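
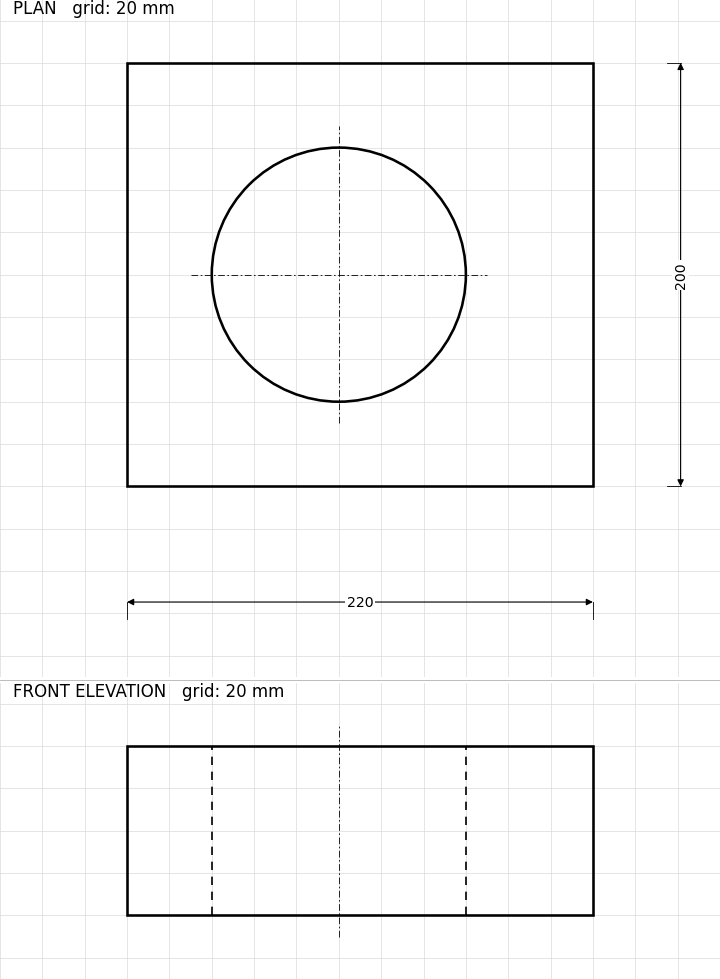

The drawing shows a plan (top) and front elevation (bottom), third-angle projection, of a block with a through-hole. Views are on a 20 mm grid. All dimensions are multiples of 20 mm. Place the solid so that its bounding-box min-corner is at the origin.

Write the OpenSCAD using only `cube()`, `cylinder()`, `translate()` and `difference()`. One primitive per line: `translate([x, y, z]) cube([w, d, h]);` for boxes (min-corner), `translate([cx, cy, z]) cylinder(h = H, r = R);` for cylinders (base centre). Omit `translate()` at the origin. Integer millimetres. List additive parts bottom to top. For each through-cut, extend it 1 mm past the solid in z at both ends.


difference() {
  cube([220, 200, 80]);
  translate([100, 100, -1]) cylinder(h = 82, r = 60);
}


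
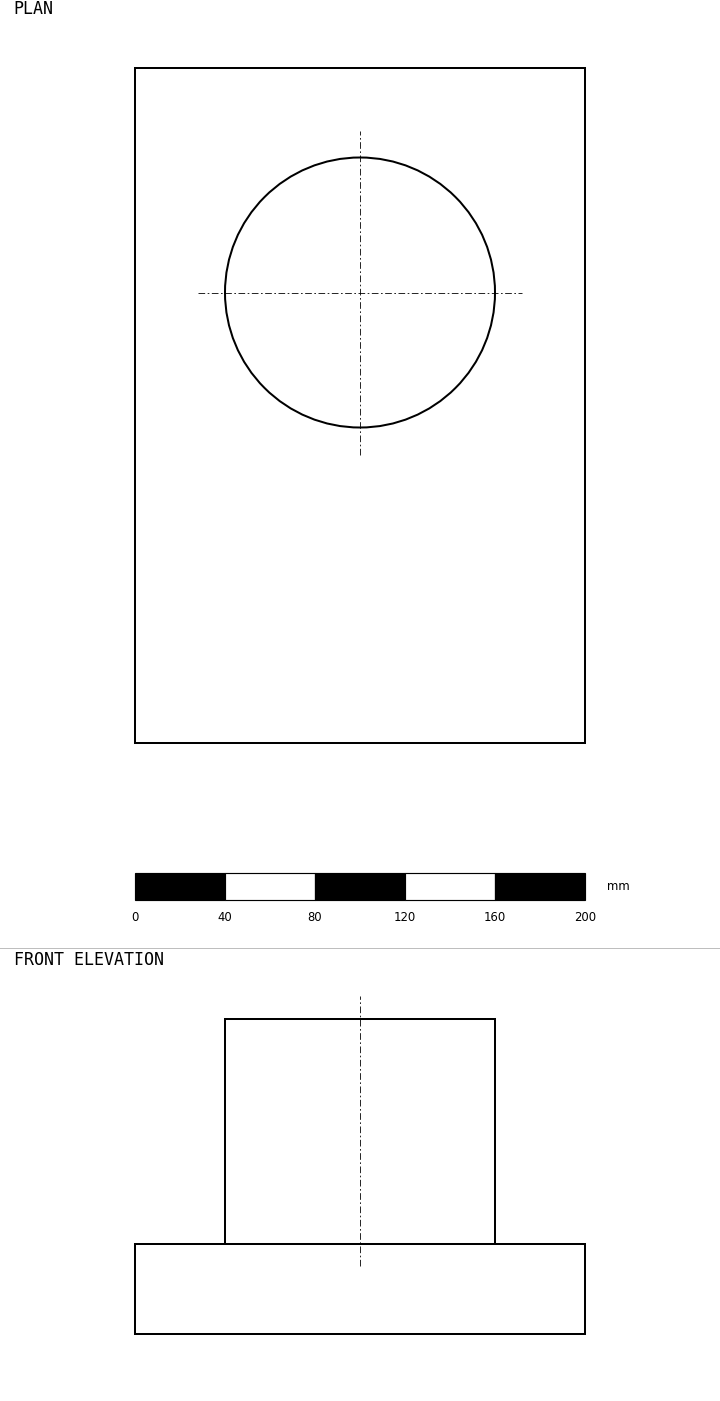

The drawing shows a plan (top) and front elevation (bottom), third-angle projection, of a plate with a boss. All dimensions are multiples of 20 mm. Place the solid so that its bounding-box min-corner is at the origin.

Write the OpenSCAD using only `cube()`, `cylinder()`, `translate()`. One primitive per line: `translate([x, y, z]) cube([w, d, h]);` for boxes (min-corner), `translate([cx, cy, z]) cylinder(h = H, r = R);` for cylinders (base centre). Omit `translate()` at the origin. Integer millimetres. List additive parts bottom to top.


cube([200, 300, 40]);
translate([100, 200, 40]) cylinder(h = 100, r = 60);


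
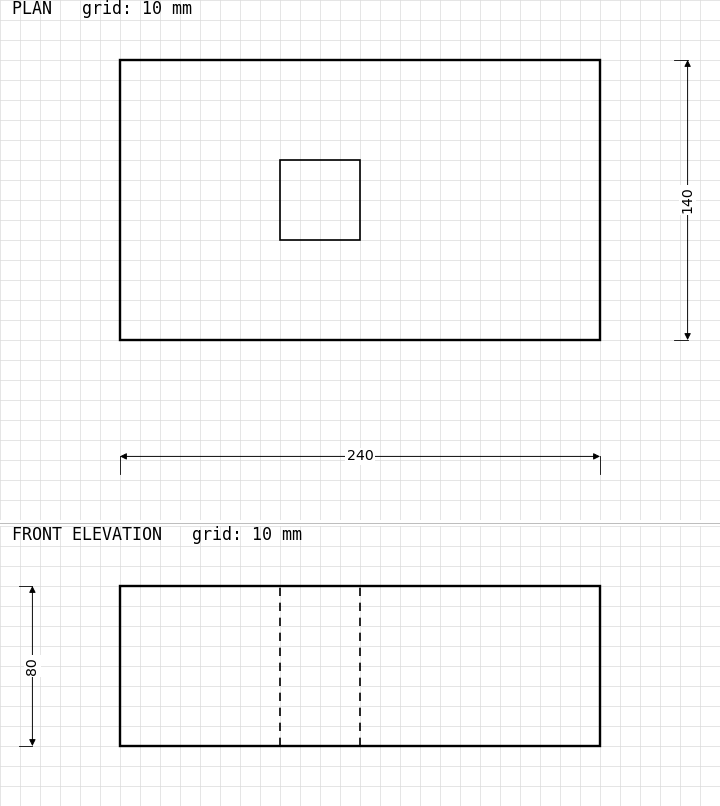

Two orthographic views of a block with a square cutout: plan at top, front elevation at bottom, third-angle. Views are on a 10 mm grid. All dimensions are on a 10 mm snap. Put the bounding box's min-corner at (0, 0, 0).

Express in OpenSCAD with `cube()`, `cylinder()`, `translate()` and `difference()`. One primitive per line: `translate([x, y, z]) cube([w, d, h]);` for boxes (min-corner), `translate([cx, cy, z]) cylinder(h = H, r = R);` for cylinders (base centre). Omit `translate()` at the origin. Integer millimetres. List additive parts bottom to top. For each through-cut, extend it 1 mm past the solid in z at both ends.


difference() {
  cube([240, 140, 80]);
  translate([80, 50, -1]) cube([40, 40, 82]);
}


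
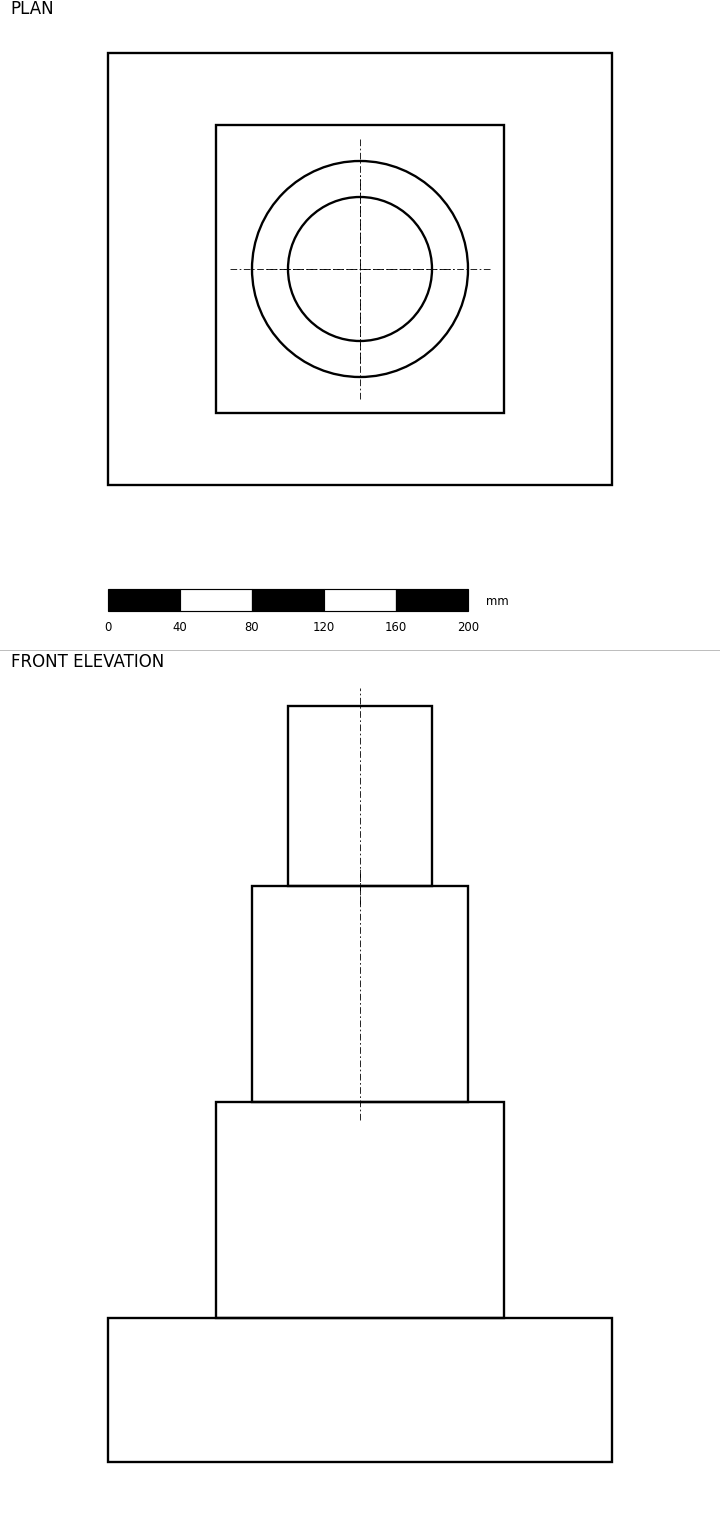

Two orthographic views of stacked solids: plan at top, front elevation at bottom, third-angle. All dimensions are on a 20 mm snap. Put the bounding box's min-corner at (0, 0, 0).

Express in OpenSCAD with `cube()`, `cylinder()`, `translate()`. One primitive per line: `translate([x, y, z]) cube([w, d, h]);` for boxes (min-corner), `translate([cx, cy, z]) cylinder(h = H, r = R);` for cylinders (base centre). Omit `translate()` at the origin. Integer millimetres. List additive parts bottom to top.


cube([280, 240, 80]);
translate([60, 40, 80]) cube([160, 160, 120]);
translate([140, 120, 200]) cylinder(h = 120, r = 60);
translate([140, 120, 320]) cylinder(h = 100, r = 40);


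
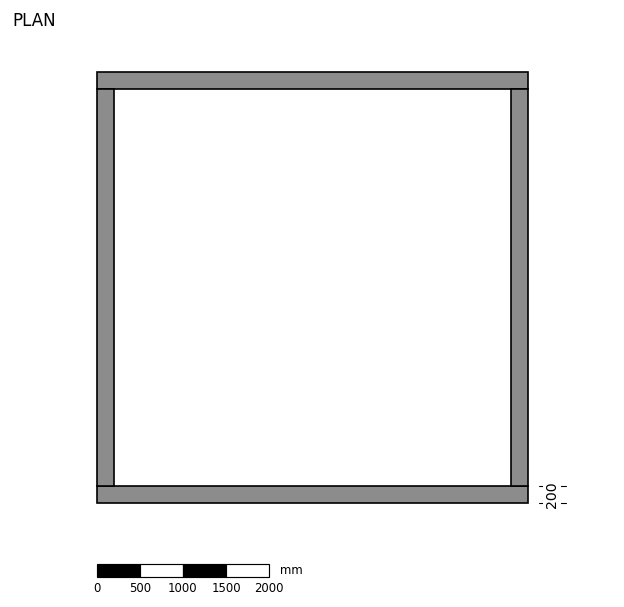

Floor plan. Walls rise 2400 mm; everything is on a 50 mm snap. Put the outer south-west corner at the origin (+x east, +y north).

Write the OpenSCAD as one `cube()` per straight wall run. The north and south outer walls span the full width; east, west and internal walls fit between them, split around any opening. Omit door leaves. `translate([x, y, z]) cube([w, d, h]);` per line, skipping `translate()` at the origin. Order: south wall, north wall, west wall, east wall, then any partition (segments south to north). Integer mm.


cube([5000, 200, 2400]);
translate([0, 4800, 0]) cube([5000, 200, 2400]);
translate([0, 200, 0]) cube([200, 4600, 2400]);
translate([4800, 200, 0]) cube([200, 4600, 2400]);


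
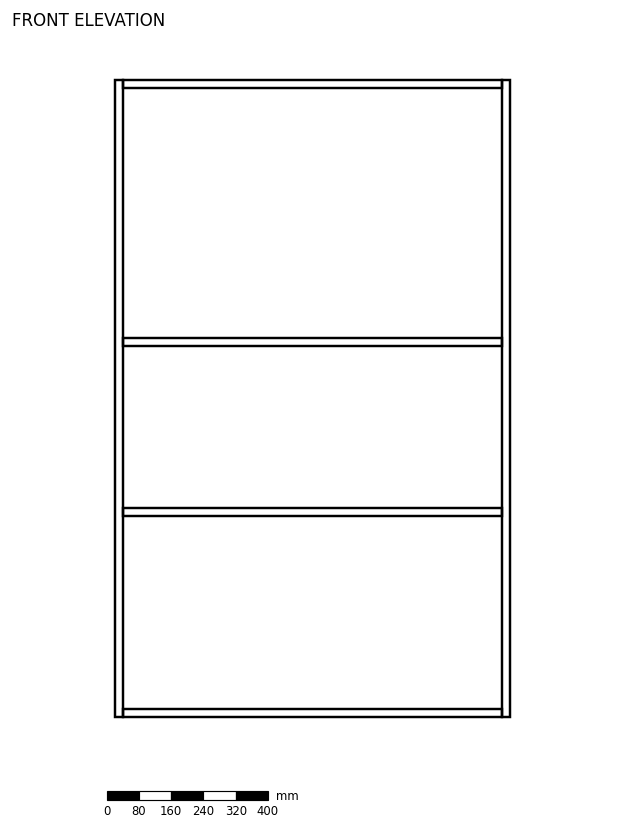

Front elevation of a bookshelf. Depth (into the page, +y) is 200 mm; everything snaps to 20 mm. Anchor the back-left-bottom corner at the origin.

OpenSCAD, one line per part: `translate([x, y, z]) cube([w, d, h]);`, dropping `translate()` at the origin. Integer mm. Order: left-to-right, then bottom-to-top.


cube([20, 200, 1580]);
translate([20, 0, 0]) cube([940, 200, 20]);
translate([20, 0, 500]) cube([940, 200, 20]);
translate([20, 0, 920]) cube([940, 200, 20]);
translate([20, 0, 1560]) cube([940, 200, 20]);
translate([960, 0, 0]) cube([20, 200, 1580]);


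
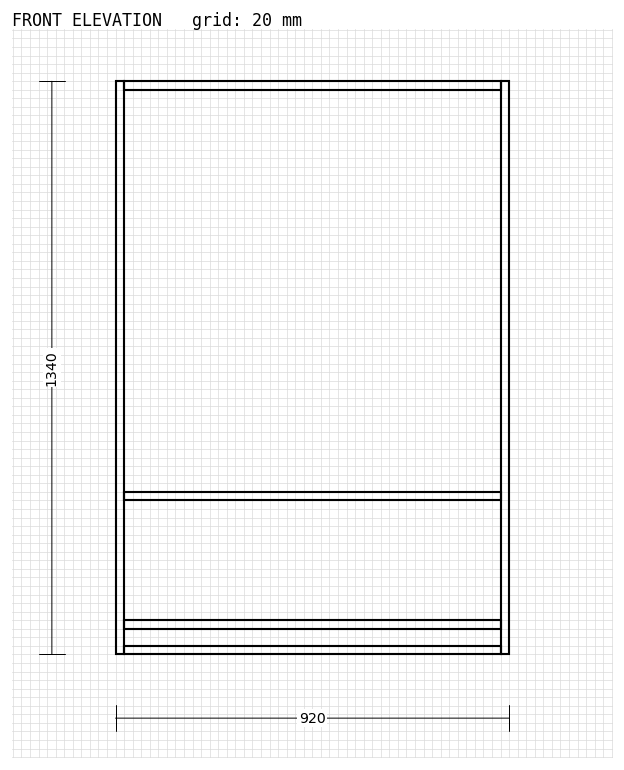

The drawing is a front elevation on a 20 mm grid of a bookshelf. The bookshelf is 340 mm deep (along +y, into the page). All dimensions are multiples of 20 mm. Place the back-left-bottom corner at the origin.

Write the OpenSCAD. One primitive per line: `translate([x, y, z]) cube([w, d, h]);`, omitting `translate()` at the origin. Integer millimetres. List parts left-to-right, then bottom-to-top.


cube([20, 340, 1340]);
translate([20, 0, 0]) cube([880, 340, 20]);
translate([20, 0, 60]) cube([880, 340, 20]);
translate([20, 0, 360]) cube([880, 340, 20]);
translate([20, 0, 1320]) cube([880, 340, 20]);
translate([900, 0, 0]) cube([20, 340, 1340]);


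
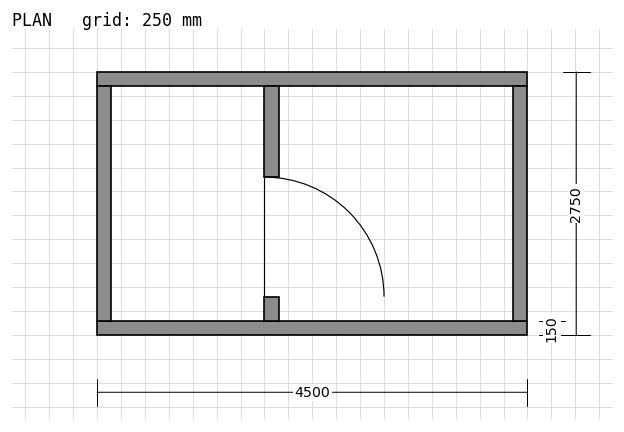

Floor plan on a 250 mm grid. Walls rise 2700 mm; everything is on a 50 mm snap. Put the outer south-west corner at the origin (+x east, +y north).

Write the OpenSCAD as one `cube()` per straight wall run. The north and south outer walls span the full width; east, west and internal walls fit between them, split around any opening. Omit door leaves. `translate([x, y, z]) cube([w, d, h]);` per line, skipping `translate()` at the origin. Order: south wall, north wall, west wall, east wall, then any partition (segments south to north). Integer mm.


cube([4500, 150, 2700]);
translate([0, 2600, 0]) cube([4500, 150, 2700]);
translate([0, 150, 0]) cube([150, 2450, 2700]);
translate([4350, 150, 0]) cube([150, 2450, 2700]);
translate([1750, 150, 0]) cube([150, 250, 2700]);
translate([1750, 1650, 0]) cube([150, 950, 2700]);


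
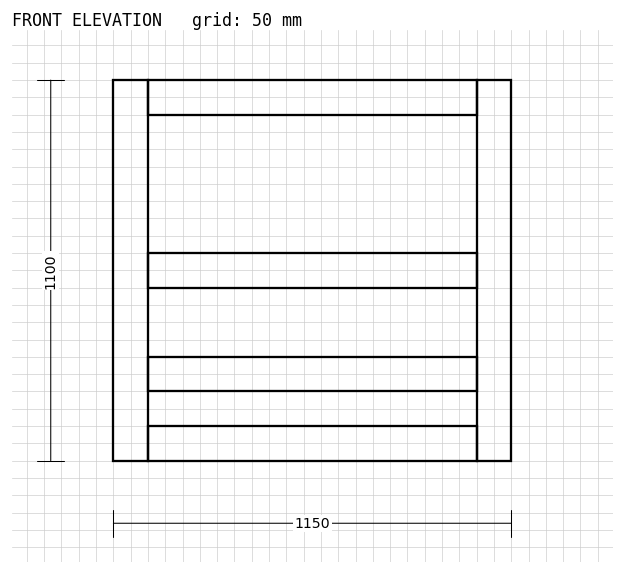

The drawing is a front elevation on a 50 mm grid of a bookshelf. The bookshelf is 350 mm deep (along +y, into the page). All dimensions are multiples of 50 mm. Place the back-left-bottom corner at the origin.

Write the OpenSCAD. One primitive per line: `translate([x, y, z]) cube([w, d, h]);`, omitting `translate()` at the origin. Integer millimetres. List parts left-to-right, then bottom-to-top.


cube([100, 350, 1100]);
translate([100, 0, 0]) cube([950, 350, 100]);
translate([100, 0, 200]) cube([950, 350, 100]);
translate([100, 0, 500]) cube([950, 350, 100]);
translate([100, 0, 1000]) cube([950, 350, 100]);
translate([1050, 0, 0]) cube([100, 350, 1100]);


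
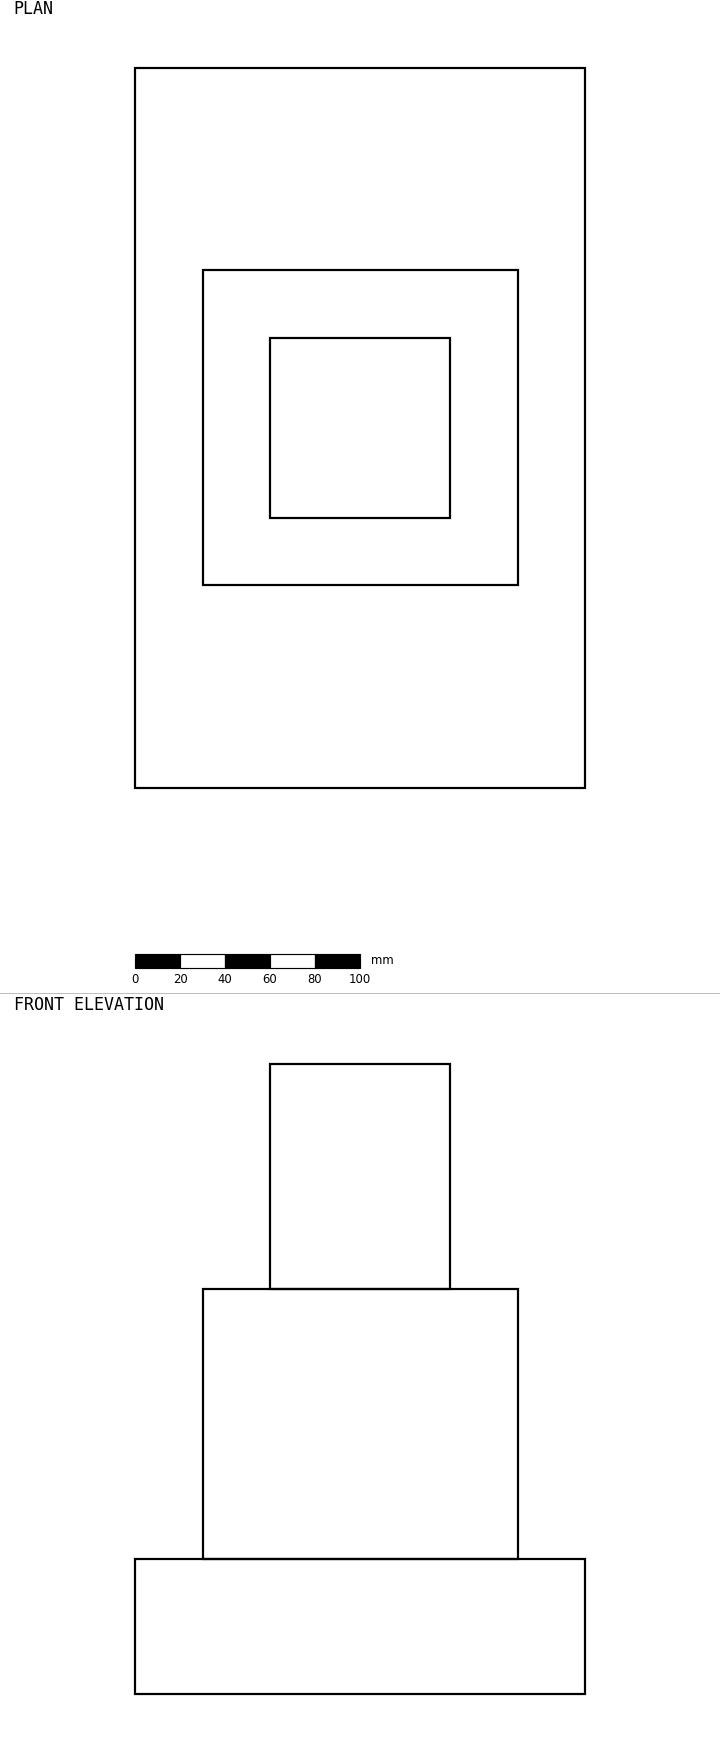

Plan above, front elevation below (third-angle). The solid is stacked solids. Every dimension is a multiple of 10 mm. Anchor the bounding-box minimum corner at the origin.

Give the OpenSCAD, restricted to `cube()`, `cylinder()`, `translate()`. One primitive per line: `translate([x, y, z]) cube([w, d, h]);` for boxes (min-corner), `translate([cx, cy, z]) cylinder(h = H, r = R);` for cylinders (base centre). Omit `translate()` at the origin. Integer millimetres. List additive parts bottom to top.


cube([200, 320, 60]);
translate([30, 90, 60]) cube([140, 140, 120]);
translate([60, 120, 180]) cube([80, 80, 100]);


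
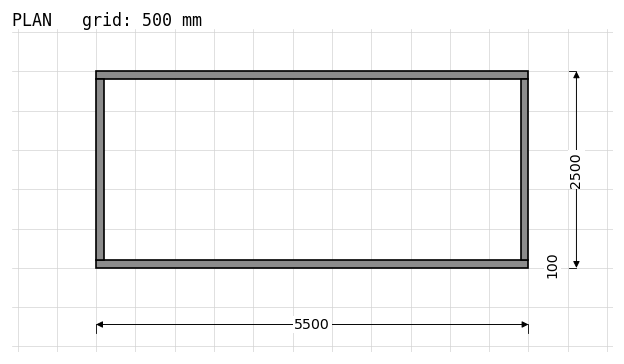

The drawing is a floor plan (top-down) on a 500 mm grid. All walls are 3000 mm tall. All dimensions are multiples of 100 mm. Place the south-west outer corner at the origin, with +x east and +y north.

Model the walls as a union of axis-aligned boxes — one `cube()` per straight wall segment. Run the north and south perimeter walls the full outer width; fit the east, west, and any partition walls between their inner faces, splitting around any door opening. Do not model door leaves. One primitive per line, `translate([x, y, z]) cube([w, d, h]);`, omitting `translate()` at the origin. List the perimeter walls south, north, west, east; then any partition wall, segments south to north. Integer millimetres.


cube([5500, 100, 3000]);
translate([0, 2400, 0]) cube([5500, 100, 3000]);
translate([0, 100, 0]) cube([100, 2300, 3000]);
translate([5400, 100, 0]) cube([100, 2300, 3000]);


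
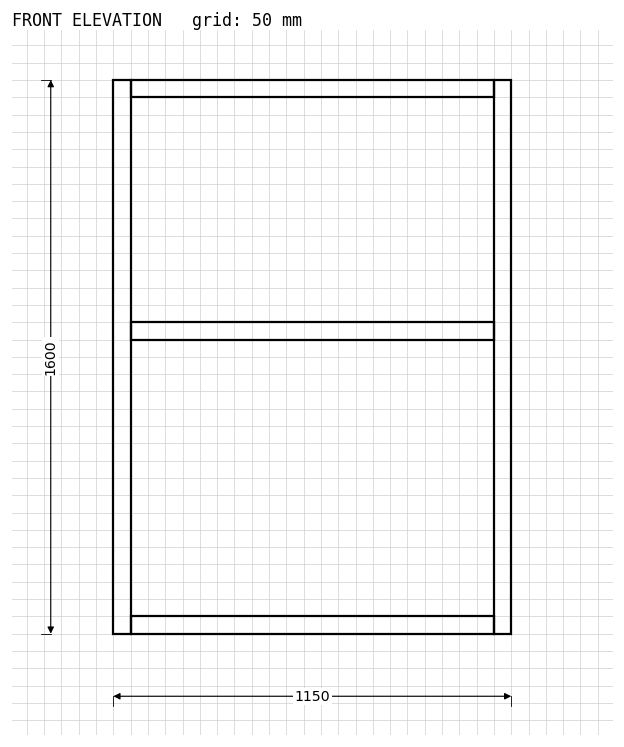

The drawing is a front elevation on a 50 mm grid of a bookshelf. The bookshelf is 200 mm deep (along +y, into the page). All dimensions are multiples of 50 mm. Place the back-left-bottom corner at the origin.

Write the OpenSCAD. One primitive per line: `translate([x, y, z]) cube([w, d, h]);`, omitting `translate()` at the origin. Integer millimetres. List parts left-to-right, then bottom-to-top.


cube([50, 200, 1600]);
translate([50, 0, 0]) cube([1050, 200, 50]);
translate([50, 0, 850]) cube([1050, 200, 50]);
translate([50, 0, 1550]) cube([1050, 200, 50]);
translate([1100, 0, 0]) cube([50, 200, 1600]);


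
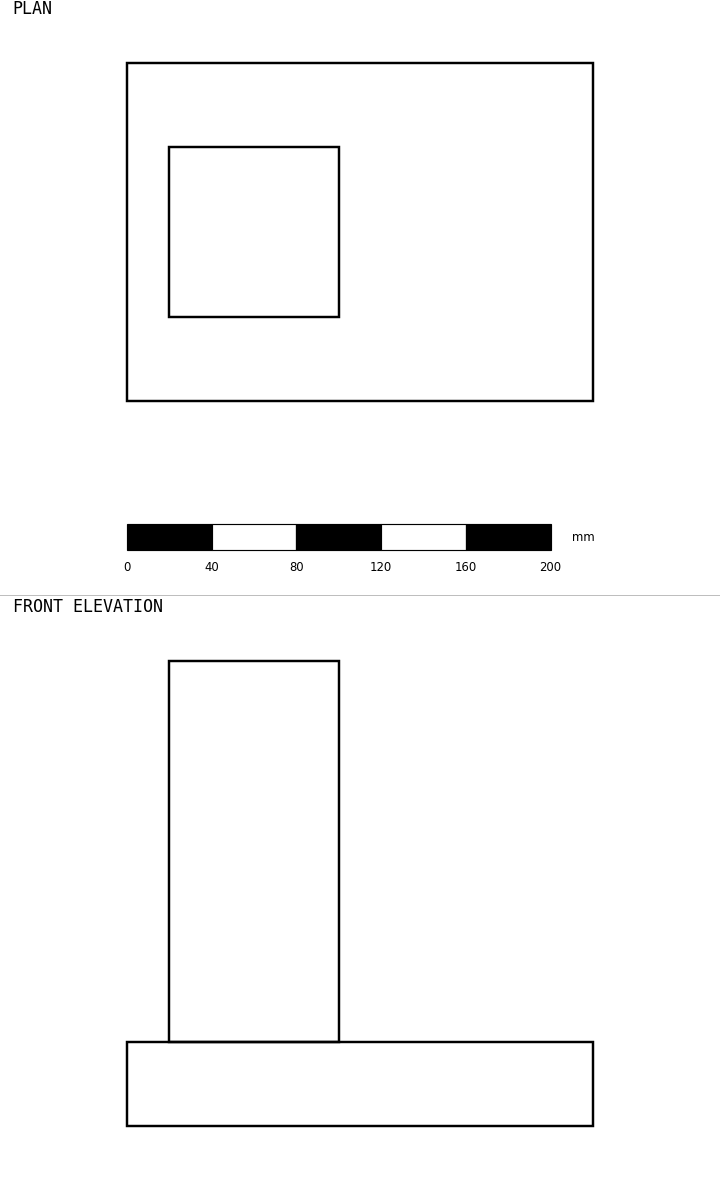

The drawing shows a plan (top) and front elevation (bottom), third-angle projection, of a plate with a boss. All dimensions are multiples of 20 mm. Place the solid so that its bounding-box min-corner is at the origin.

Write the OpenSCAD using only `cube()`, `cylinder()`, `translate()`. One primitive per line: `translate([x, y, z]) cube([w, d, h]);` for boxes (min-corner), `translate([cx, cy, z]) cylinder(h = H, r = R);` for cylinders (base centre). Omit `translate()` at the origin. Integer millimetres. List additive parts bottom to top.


cube([220, 160, 40]);
translate([20, 40, 40]) cube([80, 80, 180]);


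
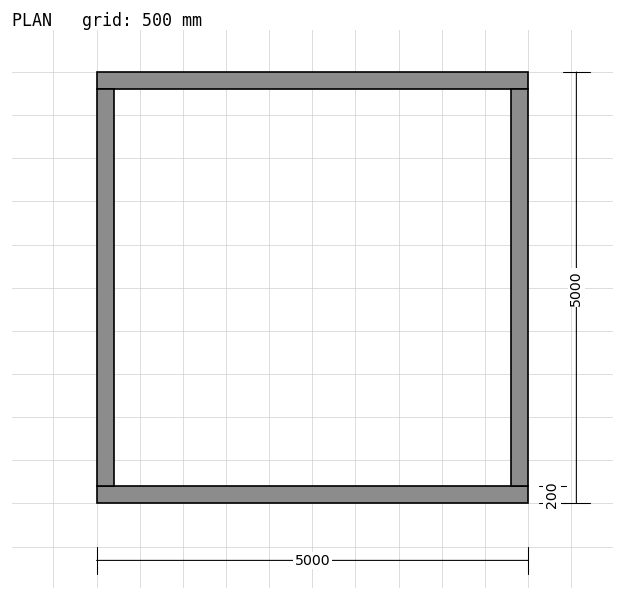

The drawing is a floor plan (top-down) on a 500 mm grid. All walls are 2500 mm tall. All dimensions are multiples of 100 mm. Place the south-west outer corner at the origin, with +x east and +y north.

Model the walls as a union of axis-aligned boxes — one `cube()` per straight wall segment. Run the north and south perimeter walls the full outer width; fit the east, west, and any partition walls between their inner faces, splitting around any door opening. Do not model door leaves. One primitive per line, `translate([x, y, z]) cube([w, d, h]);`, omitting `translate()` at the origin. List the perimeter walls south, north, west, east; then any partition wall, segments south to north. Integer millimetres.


cube([5000, 200, 2500]);
translate([0, 4800, 0]) cube([5000, 200, 2500]);
translate([0, 200, 0]) cube([200, 4600, 2500]);
translate([4800, 200, 0]) cube([200, 4600, 2500]);


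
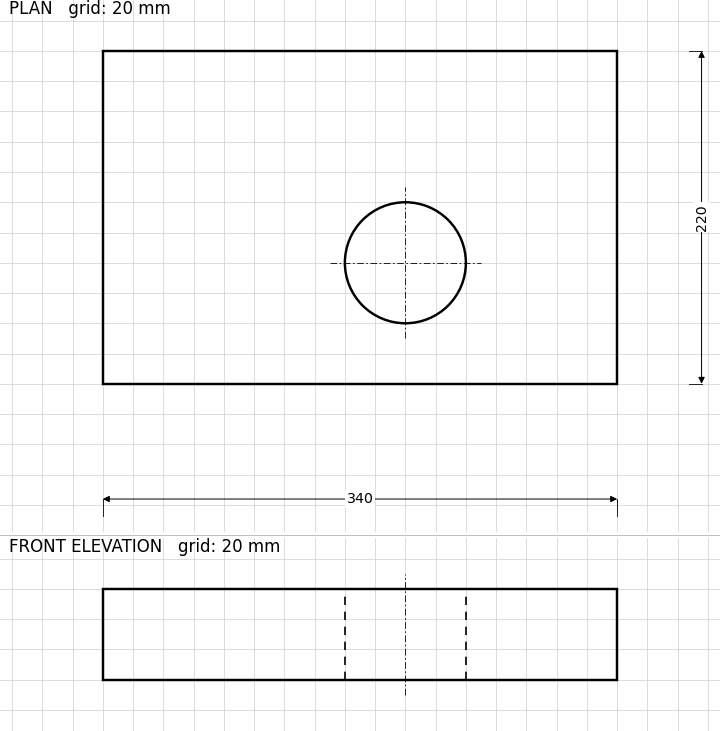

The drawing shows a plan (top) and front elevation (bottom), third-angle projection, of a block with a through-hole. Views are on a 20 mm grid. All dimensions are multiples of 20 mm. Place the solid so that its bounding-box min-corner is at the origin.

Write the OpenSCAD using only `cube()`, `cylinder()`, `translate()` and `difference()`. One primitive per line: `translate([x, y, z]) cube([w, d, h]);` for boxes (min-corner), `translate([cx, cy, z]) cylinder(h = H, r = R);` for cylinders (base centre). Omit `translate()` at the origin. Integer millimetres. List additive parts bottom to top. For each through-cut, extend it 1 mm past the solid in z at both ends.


difference() {
  cube([340, 220, 60]);
  translate([200, 80, -1]) cylinder(h = 62, r = 40);
}


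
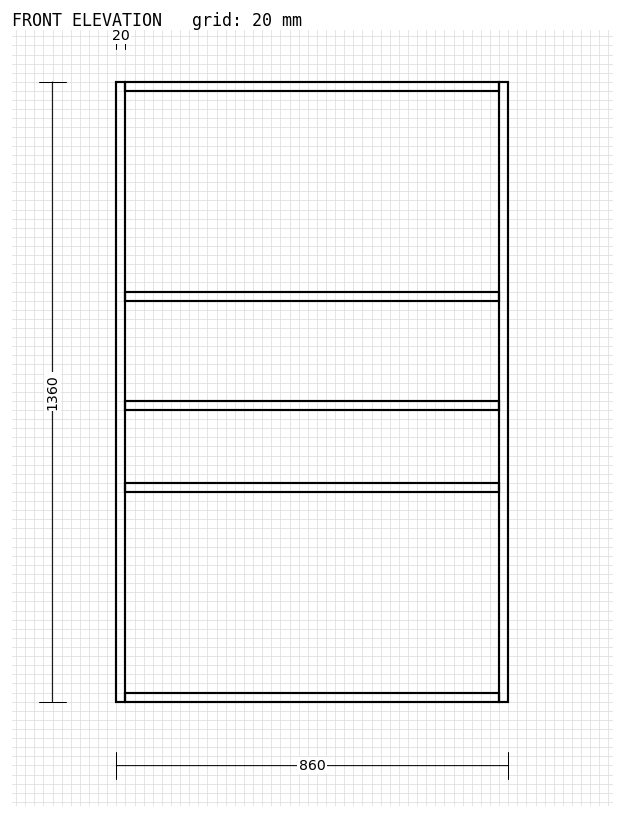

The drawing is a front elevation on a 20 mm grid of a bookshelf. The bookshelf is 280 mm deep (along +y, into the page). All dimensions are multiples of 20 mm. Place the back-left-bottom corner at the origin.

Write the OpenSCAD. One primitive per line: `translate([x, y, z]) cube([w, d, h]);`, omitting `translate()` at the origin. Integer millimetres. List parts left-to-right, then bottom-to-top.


cube([20, 280, 1360]);
translate([20, 0, 0]) cube([820, 280, 20]);
translate([20, 0, 460]) cube([820, 280, 20]);
translate([20, 0, 640]) cube([820, 280, 20]);
translate([20, 0, 880]) cube([820, 280, 20]);
translate([20, 0, 1340]) cube([820, 280, 20]);
translate([840, 0, 0]) cube([20, 280, 1360]);


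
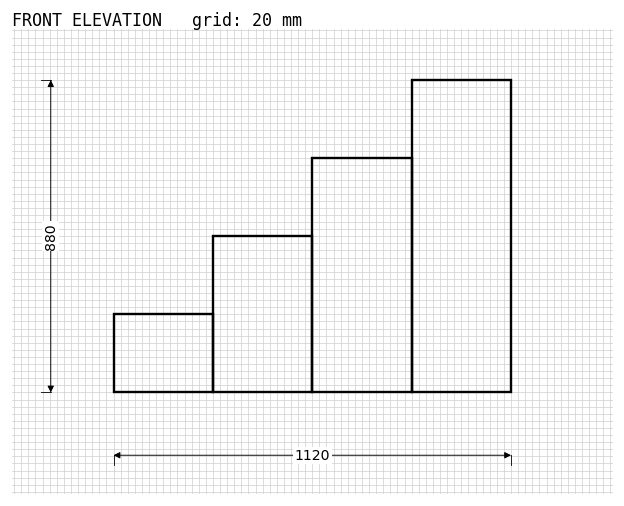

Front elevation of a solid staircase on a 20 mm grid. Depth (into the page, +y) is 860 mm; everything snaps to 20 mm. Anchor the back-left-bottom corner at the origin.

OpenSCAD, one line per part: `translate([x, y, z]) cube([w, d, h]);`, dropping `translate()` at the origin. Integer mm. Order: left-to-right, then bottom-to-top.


cube([280, 860, 220]);
translate([280, 0, 0]) cube([280, 860, 440]);
translate([560, 0, 0]) cube([280, 860, 660]);
translate([840, 0, 0]) cube([280, 860, 880]);


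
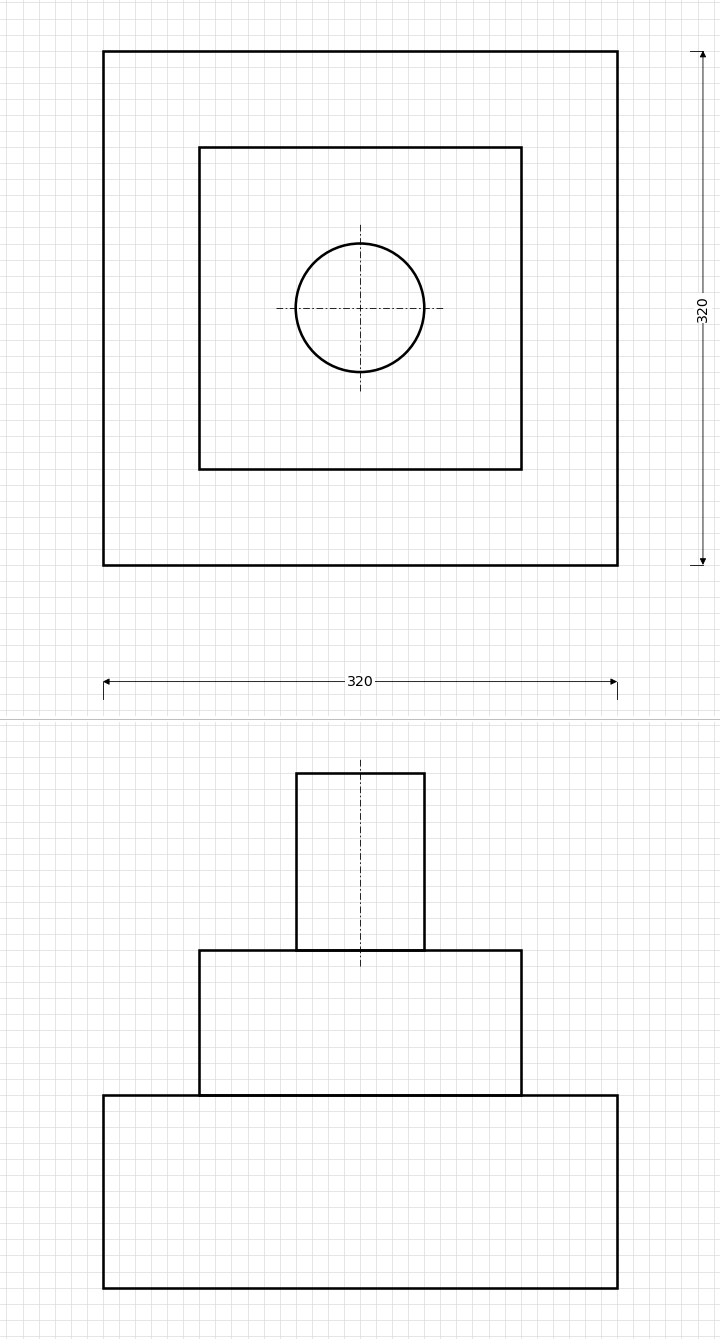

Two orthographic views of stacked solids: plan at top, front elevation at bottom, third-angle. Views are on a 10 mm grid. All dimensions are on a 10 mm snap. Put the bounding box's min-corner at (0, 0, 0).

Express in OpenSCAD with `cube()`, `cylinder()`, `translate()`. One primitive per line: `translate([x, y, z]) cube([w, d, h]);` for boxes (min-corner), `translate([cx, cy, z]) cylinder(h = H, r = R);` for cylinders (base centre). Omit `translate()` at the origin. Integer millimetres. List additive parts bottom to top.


cube([320, 320, 120]);
translate([60, 60, 120]) cube([200, 200, 90]);
translate([160, 160, 210]) cylinder(h = 110, r = 40);


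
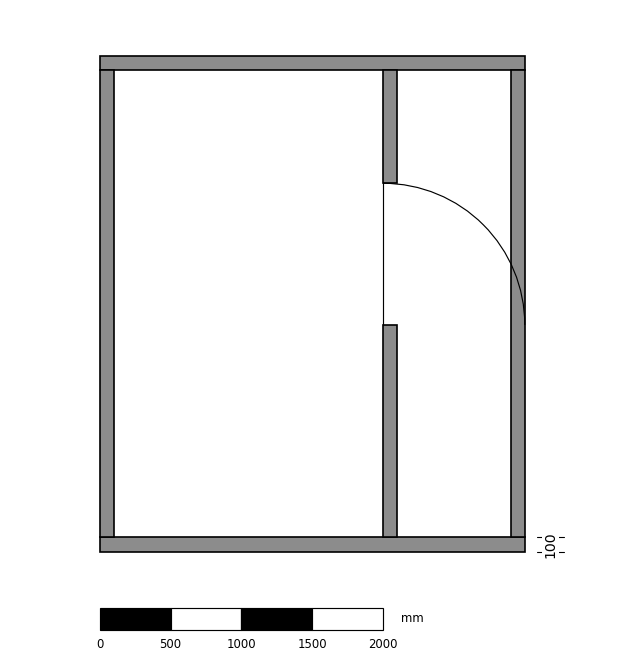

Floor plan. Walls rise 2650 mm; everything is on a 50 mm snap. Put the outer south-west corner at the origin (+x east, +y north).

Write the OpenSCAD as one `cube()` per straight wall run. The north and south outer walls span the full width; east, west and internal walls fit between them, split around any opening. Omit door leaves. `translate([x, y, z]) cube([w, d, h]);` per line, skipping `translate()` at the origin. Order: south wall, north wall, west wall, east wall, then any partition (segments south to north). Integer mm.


cube([3000, 100, 2650]);
translate([0, 3400, 0]) cube([3000, 100, 2650]);
translate([0, 100, 0]) cube([100, 3300, 2650]);
translate([2900, 100, 0]) cube([100, 3300, 2650]);
translate([2000, 100, 0]) cube([100, 1500, 2650]);
translate([2000, 2600, 0]) cube([100, 800, 2650]);


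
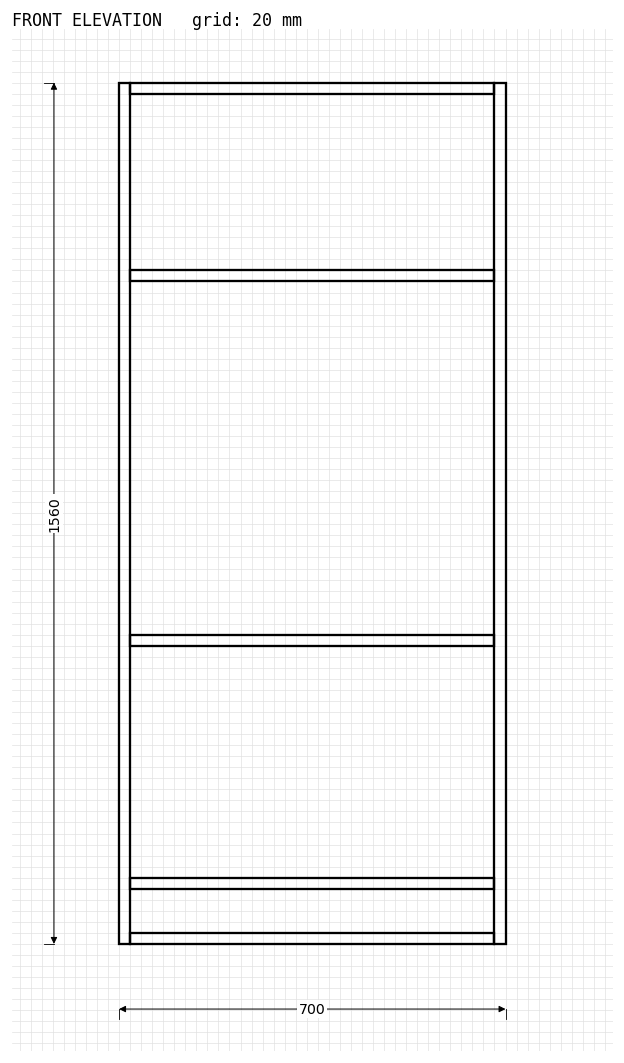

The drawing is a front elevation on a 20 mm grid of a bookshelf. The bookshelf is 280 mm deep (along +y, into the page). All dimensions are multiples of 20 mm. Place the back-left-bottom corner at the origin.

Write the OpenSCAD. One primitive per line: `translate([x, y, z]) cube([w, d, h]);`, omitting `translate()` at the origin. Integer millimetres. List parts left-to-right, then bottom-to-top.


cube([20, 280, 1560]);
translate([20, 0, 0]) cube([660, 280, 20]);
translate([20, 0, 100]) cube([660, 280, 20]);
translate([20, 0, 540]) cube([660, 280, 20]);
translate([20, 0, 1200]) cube([660, 280, 20]);
translate([20, 0, 1540]) cube([660, 280, 20]);
translate([680, 0, 0]) cube([20, 280, 1560]);


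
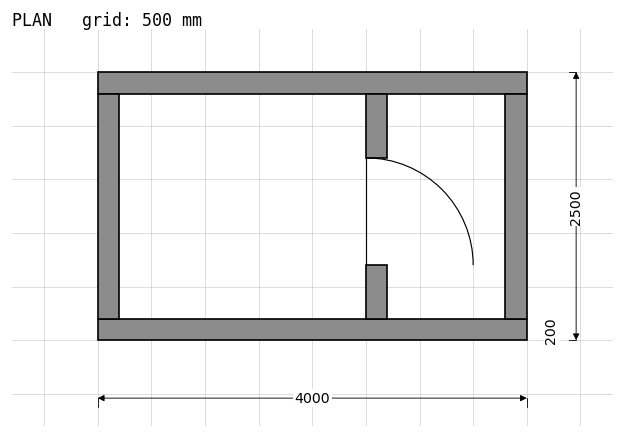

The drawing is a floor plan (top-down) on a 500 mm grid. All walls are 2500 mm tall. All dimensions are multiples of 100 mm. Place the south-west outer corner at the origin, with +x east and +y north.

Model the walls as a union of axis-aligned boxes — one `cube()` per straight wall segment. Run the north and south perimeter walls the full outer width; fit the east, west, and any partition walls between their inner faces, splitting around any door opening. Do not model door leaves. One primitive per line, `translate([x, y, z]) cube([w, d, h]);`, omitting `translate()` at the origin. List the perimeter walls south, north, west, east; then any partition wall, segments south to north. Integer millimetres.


cube([4000, 200, 2500]);
translate([0, 2300, 0]) cube([4000, 200, 2500]);
translate([0, 200, 0]) cube([200, 2100, 2500]);
translate([3800, 200, 0]) cube([200, 2100, 2500]);
translate([2500, 200, 0]) cube([200, 500, 2500]);
translate([2500, 1700, 0]) cube([200, 600, 2500]);


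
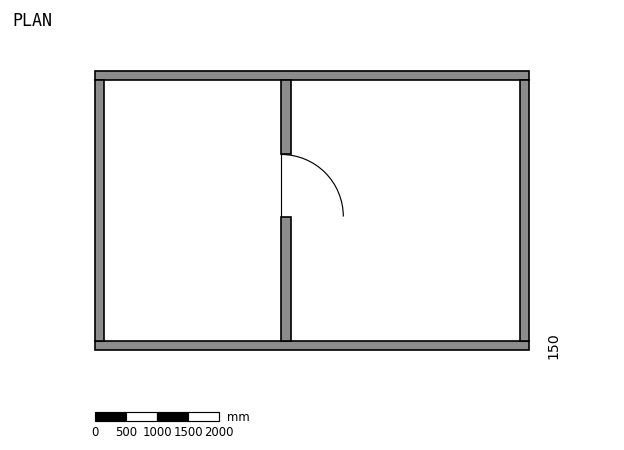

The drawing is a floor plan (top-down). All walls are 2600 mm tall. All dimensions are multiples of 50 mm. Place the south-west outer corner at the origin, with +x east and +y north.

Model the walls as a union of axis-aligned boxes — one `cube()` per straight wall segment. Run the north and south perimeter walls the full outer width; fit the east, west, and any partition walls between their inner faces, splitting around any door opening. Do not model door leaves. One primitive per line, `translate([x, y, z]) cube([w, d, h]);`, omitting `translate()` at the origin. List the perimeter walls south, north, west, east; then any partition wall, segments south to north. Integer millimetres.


cube([7000, 150, 2600]);
translate([0, 4350, 0]) cube([7000, 150, 2600]);
translate([0, 150, 0]) cube([150, 4200, 2600]);
translate([6850, 150, 0]) cube([150, 4200, 2600]);
translate([3000, 150, 0]) cube([150, 2000, 2600]);
translate([3000, 3150, 0]) cube([150, 1200, 2600]);


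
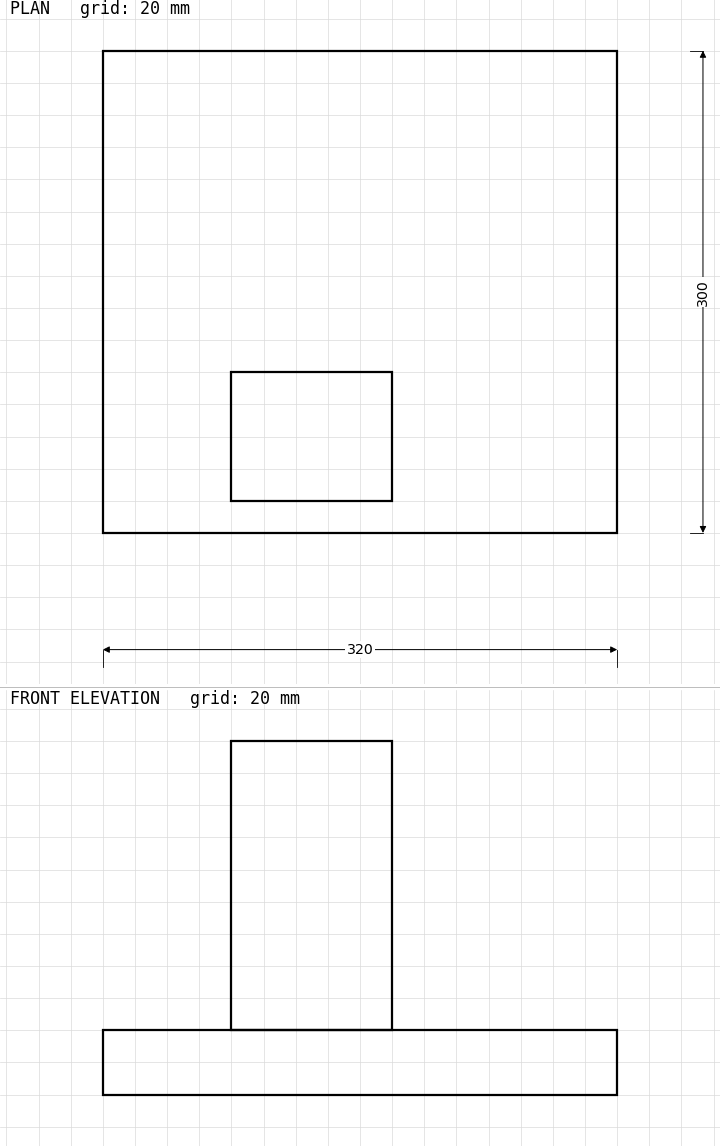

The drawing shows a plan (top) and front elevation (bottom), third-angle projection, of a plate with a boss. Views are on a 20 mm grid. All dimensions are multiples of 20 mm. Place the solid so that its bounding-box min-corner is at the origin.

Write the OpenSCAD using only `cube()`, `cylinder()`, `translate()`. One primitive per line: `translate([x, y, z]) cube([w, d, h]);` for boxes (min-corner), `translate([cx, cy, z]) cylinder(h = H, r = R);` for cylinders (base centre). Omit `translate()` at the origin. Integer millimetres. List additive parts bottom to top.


cube([320, 300, 40]);
translate([80, 20, 40]) cube([100, 80, 180]);


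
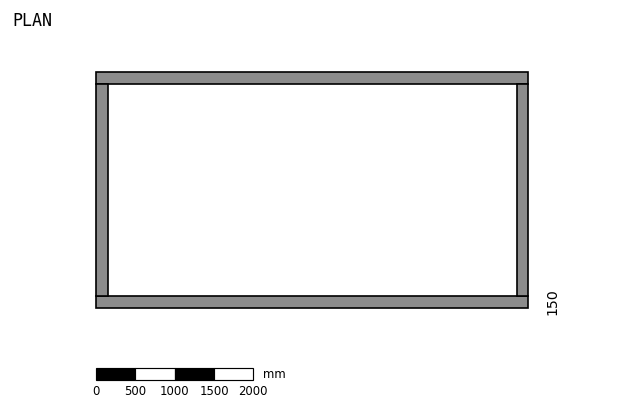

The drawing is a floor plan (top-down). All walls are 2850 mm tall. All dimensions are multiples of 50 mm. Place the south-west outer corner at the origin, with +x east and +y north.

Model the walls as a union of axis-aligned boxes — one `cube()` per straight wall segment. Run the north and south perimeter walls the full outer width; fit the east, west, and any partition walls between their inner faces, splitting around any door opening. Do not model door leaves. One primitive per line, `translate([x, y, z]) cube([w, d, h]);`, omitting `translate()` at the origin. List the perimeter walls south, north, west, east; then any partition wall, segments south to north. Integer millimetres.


cube([5500, 150, 2850]);
translate([0, 2850, 0]) cube([5500, 150, 2850]);
translate([0, 150, 0]) cube([150, 2700, 2850]);
translate([5350, 150, 0]) cube([150, 2700, 2850]);


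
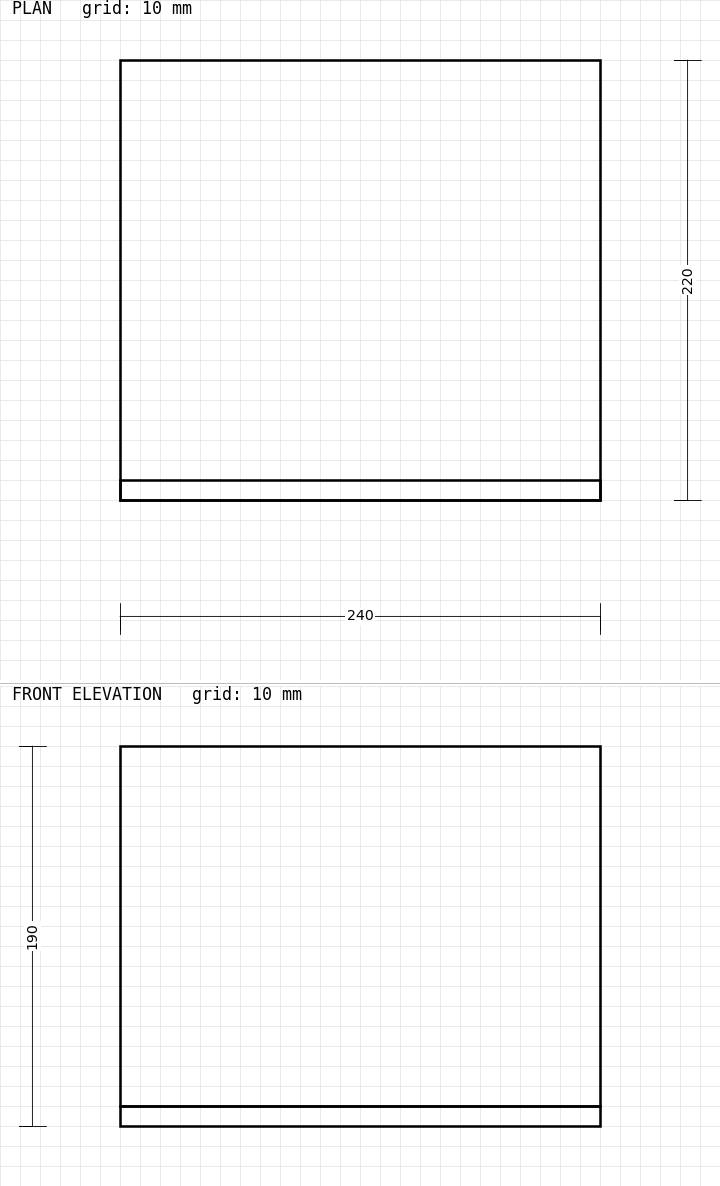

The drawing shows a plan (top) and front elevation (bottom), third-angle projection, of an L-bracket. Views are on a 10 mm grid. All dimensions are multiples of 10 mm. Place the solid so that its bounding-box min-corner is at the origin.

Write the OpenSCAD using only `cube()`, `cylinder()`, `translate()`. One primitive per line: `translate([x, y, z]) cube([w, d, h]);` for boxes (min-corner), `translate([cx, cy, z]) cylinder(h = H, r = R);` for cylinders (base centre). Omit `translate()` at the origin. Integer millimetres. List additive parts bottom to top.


cube([240, 220, 10]);
translate([0, 0, 10]) cube([240, 10, 180]);


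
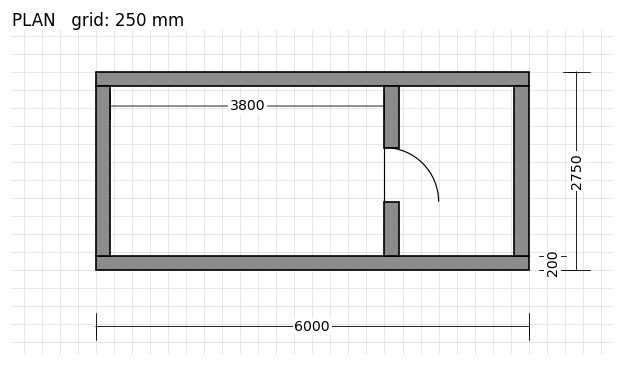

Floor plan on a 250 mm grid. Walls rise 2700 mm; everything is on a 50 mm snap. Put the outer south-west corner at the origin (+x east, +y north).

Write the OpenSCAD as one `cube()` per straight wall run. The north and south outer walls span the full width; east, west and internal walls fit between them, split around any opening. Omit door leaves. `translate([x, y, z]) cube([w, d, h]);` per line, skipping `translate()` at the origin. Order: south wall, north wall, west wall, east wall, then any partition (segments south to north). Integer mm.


cube([6000, 200, 2700]);
translate([0, 2550, 0]) cube([6000, 200, 2700]);
translate([0, 200, 0]) cube([200, 2350, 2700]);
translate([5800, 200, 0]) cube([200, 2350, 2700]);
translate([4000, 200, 0]) cube([200, 750, 2700]);
translate([4000, 1700, 0]) cube([200, 850, 2700]);


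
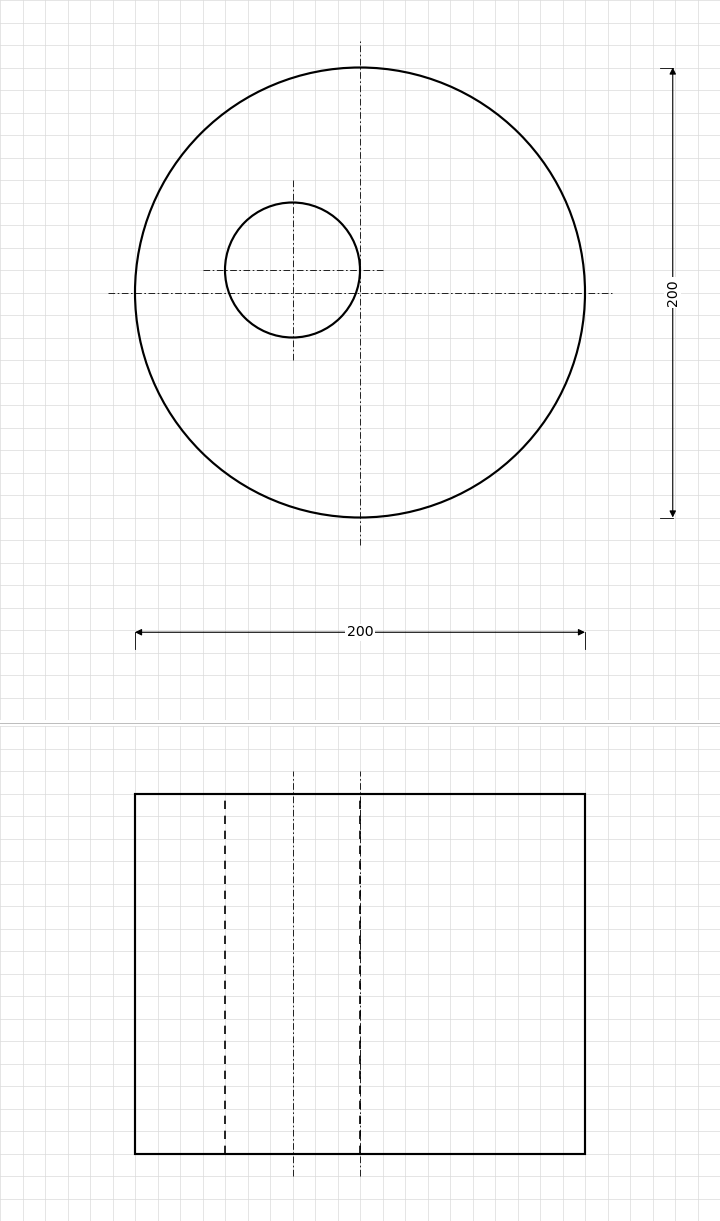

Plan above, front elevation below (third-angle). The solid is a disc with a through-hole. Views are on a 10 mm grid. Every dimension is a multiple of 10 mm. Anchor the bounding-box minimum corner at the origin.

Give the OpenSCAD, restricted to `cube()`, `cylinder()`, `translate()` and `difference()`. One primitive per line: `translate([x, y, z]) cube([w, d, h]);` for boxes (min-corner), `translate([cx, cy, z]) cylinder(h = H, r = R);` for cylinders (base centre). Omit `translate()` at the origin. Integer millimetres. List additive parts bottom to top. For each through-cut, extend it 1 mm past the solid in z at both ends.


difference() {
  translate([100, 100, 0]) cylinder(h = 160, r = 100);
  translate([70, 110, -1]) cylinder(h = 162, r = 30);
}


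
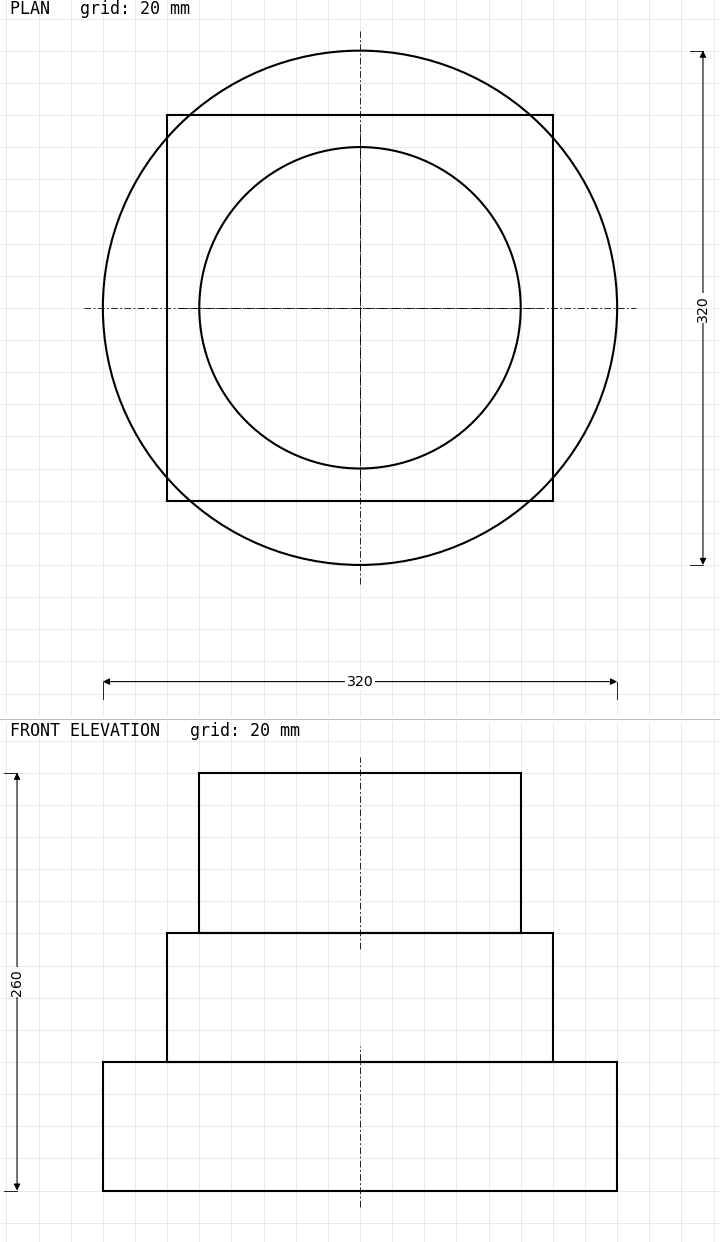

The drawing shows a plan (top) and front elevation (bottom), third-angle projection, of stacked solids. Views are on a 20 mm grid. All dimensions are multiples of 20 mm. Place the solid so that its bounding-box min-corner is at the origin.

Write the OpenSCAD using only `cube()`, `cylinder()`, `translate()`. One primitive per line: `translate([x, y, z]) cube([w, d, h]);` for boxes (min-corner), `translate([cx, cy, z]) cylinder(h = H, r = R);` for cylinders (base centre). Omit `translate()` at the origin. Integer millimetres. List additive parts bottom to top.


translate([160, 160, 0]) cylinder(h = 80, r = 160);
translate([40, 40, 80]) cube([240, 240, 80]);
translate([160, 160, 160]) cylinder(h = 100, r = 100);


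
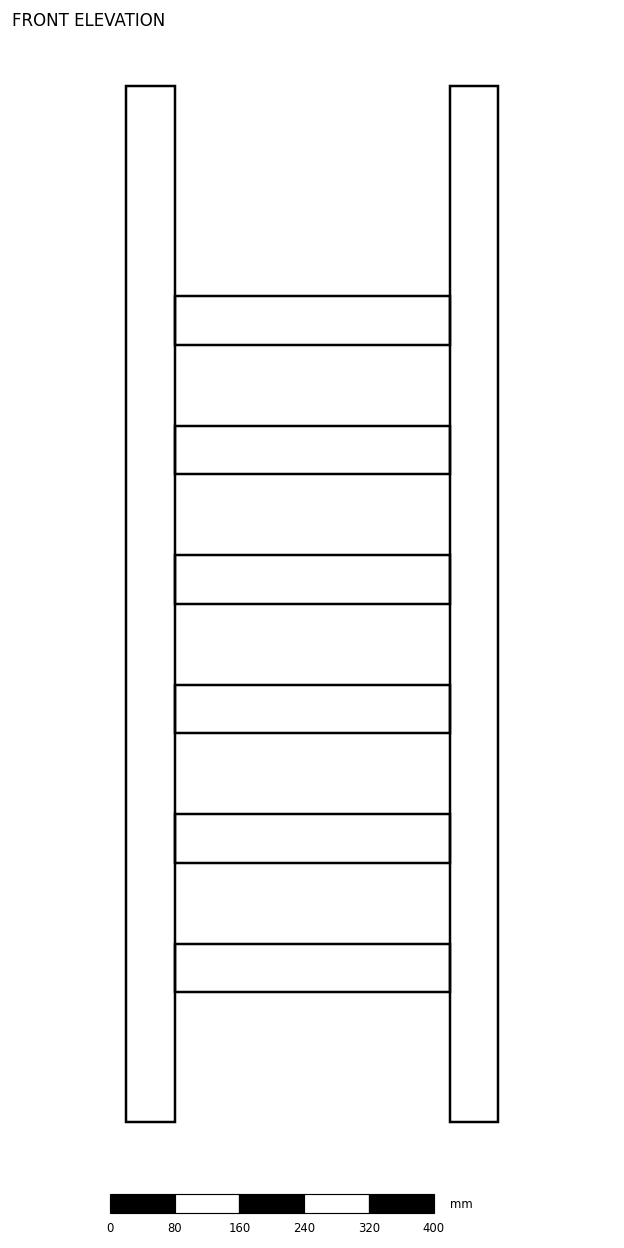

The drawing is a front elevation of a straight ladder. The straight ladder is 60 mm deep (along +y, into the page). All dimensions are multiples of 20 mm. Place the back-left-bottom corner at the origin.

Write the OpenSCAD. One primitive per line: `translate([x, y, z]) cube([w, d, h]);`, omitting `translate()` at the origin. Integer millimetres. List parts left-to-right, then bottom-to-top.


cube([60, 60, 1280]);
translate([60, 0, 160]) cube([340, 60, 60]);
translate([60, 0, 320]) cube([340, 60, 60]);
translate([60, 0, 480]) cube([340, 60, 60]);
translate([60, 0, 640]) cube([340, 60, 60]);
translate([60, 0, 800]) cube([340, 60, 60]);
translate([60, 0, 960]) cube([340, 60, 60]);
translate([400, 0, 0]) cube([60, 60, 1280]);


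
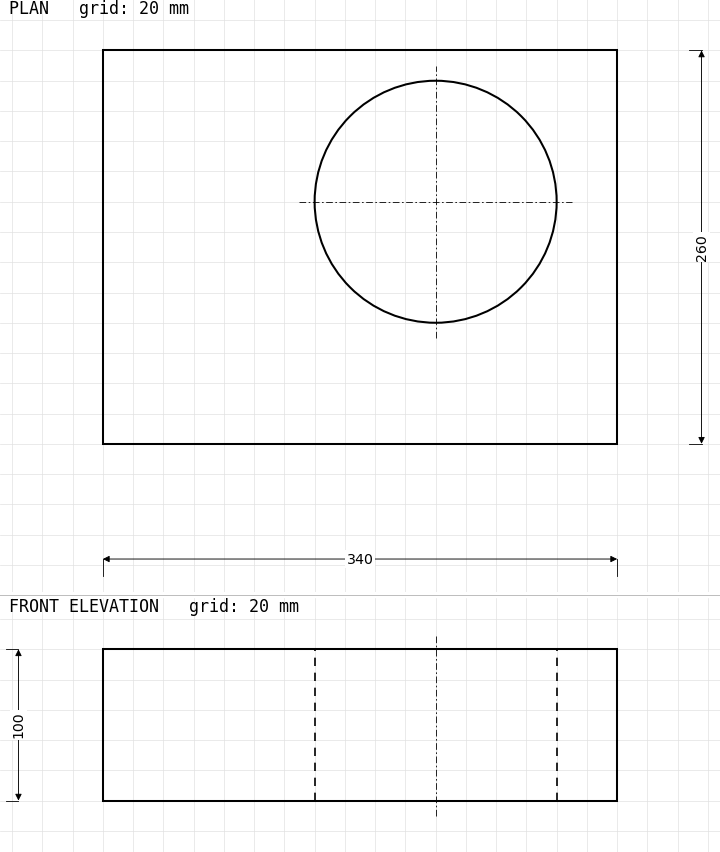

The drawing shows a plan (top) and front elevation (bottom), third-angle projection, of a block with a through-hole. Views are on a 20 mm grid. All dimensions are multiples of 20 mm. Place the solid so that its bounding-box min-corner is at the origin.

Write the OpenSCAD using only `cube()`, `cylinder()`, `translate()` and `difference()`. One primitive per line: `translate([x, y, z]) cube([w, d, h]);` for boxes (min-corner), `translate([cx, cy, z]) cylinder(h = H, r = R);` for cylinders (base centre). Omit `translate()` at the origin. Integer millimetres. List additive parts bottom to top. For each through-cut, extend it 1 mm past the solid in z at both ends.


difference() {
  cube([340, 260, 100]);
  translate([220, 160, -1]) cylinder(h = 102, r = 80);
}


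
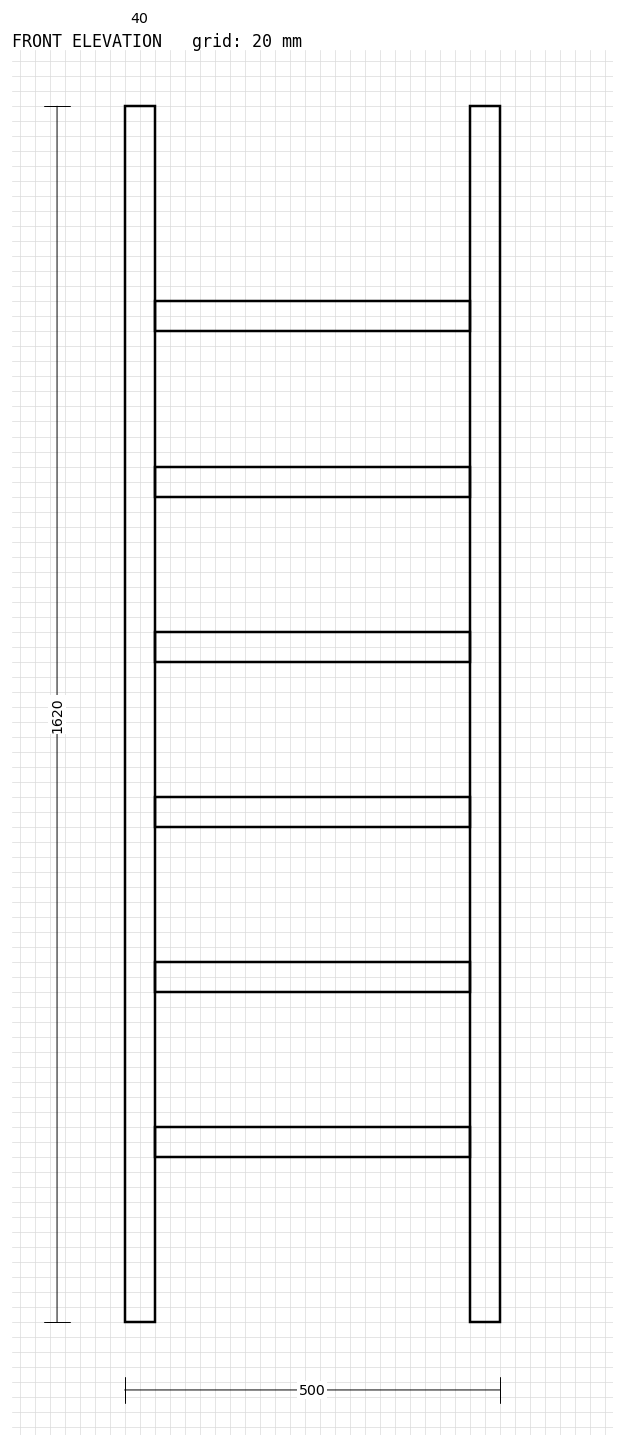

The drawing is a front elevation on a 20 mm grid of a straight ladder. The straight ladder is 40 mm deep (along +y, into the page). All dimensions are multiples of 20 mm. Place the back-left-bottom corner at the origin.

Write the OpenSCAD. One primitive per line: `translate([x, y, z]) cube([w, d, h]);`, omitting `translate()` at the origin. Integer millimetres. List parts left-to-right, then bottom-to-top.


cube([40, 40, 1620]);
translate([40, 0, 220]) cube([420, 40, 40]);
translate([40, 0, 440]) cube([420, 40, 40]);
translate([40, 0, 660]) cube([420, 40, 40]);
translate([40, 0, 880]) cube([420, 40, 40]);
translate([40, 0, 1100]) cube([420, 40, 40]);
translate([40, 0, 1320]) cube([420, 40, 40]);
translate([460, 0, 0]) cube([40, 40, 1620]);


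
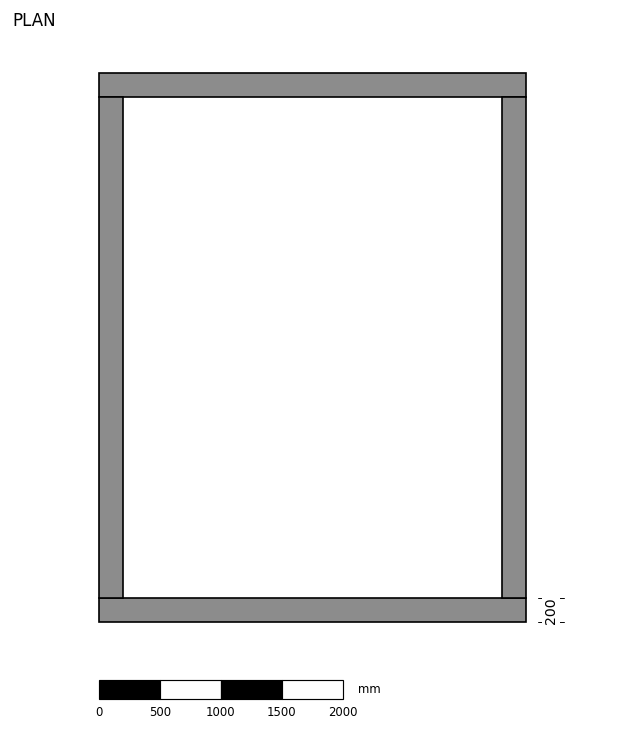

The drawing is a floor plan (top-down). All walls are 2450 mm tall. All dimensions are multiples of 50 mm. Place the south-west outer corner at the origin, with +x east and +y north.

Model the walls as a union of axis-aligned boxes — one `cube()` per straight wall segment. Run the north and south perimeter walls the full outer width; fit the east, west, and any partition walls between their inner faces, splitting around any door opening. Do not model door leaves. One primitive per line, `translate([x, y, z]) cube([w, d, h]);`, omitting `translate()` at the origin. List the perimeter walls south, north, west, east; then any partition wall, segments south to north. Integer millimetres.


cube([3500, 200, 2450]);
translate([0, 4300, 0]) cube([3500, 200, 2450]);
translate([0, 200, 0]) cube([200, 4100, 2450]);
translate([3300, 200, 0]) cube([200, 4100, 2450]);


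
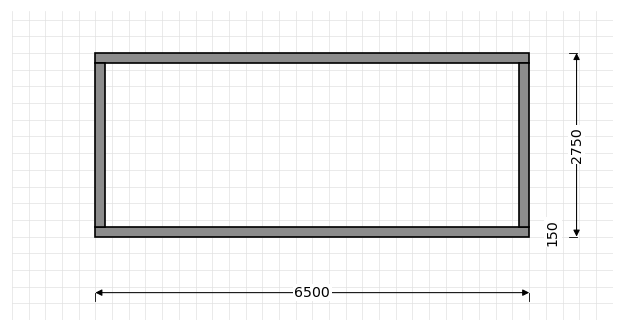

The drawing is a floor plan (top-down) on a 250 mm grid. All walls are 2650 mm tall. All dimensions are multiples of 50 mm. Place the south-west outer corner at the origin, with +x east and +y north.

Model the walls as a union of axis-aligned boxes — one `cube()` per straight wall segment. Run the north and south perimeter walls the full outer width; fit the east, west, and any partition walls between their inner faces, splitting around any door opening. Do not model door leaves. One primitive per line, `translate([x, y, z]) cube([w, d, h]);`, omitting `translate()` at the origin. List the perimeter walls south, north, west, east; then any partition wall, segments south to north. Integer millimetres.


cube([6500, 150, 2650]);
translate([0, 2600, 0]) cube([6500, 150, 2650]);
translate([0, 150, 0]) cube([150, 2450, 2650]);
translate([6350, 150, 0]) cube([150, 2450, 2650]);


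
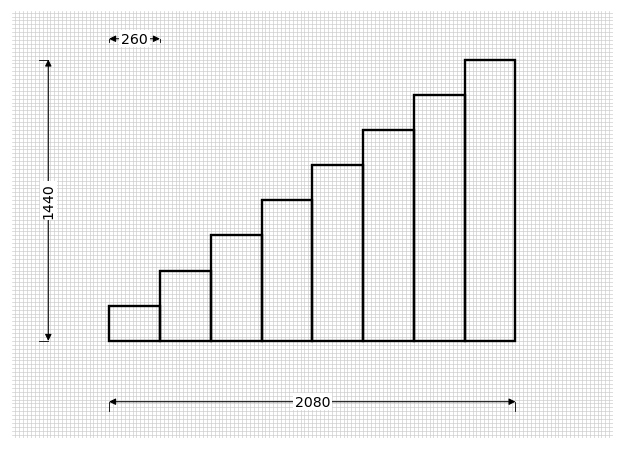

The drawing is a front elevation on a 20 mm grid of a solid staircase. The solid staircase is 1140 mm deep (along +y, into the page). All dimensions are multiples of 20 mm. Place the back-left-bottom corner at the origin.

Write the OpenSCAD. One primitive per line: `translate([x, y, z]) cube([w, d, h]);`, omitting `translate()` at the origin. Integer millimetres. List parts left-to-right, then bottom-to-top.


cube([260, 1140, 180]);
translate([260, 0, 0]) cube([260, 1140, 360]);
translate([520, 0, 0]) cube([260, 1140, 540]);
translate([780, 0, 0]) cube([260, 1140, 720]);
translate([1040, 0, 0]) cube([260, 1140, 900]);
translate([1300, 0, 0]) cube([260, 1140, 1080]);
translate([1560, 0, 0]) cube([260, 1140, 1260]);
translate([1820, 0, 0]) cube([260, 1140, 1440]);


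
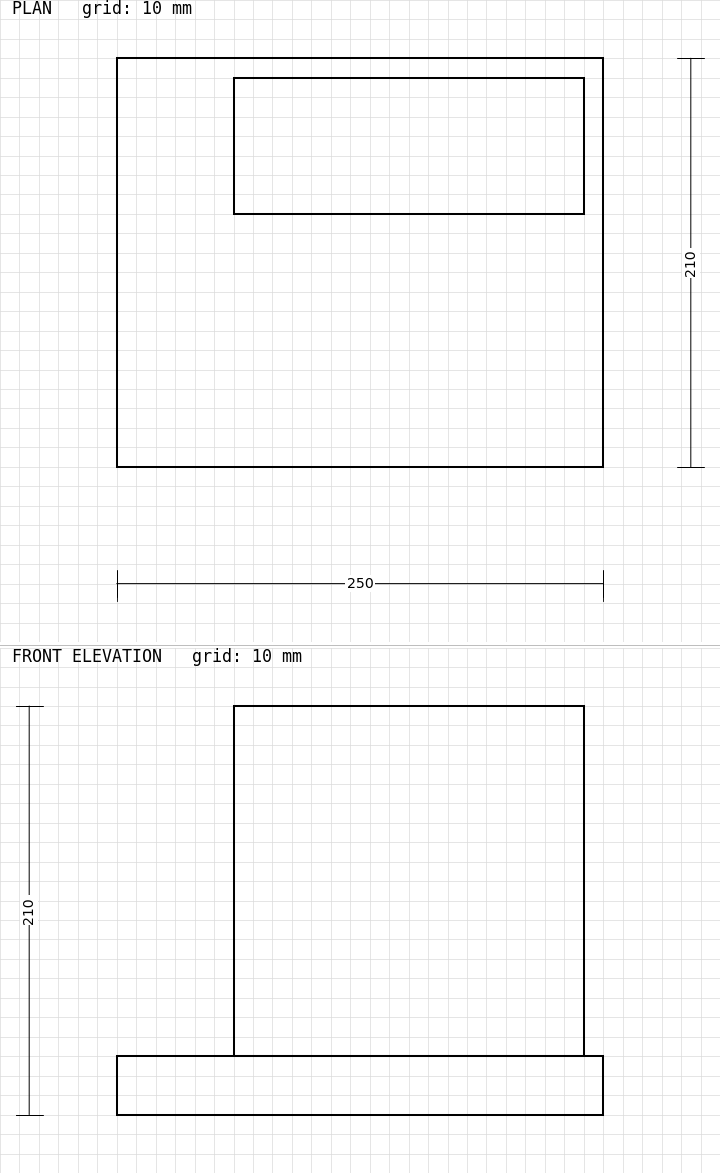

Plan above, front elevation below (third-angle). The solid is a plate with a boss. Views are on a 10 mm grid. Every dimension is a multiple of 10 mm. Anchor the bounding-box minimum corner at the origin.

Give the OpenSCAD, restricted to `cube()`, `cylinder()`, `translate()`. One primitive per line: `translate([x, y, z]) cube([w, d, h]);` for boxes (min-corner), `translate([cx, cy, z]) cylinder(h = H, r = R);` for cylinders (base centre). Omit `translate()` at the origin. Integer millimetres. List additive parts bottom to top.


cube([250, 210, 30]);
translate([60, 130, 30]) cube([180, 70, 180]);


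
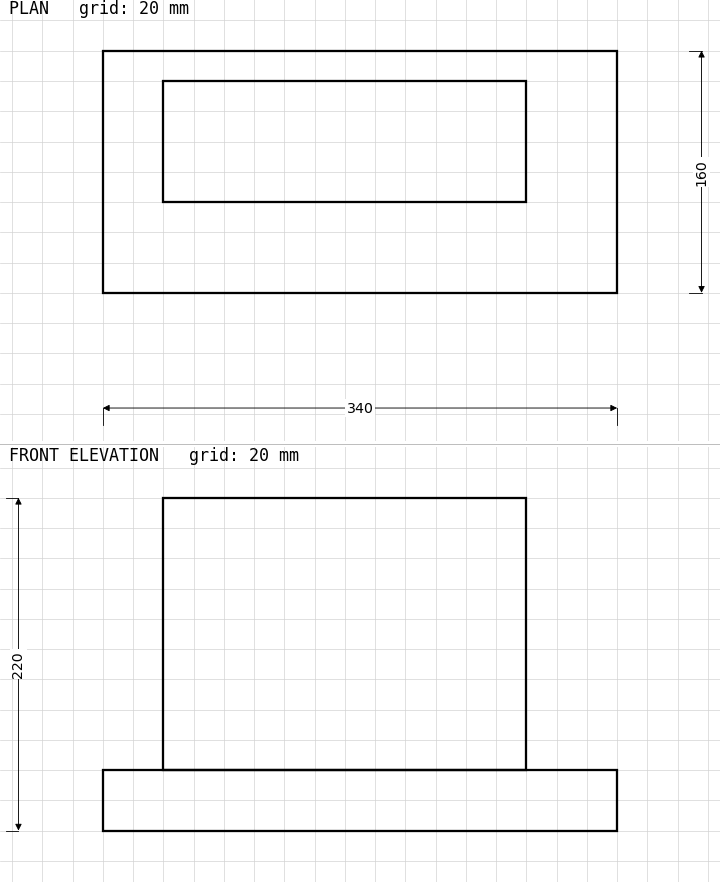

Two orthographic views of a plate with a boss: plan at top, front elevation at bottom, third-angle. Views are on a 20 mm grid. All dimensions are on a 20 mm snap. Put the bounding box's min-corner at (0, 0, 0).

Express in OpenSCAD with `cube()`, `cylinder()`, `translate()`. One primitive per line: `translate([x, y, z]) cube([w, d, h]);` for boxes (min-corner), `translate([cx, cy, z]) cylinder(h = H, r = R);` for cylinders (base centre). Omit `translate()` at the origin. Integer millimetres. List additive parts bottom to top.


cube([340, 160, 40]);
translate([40, 60, 40]) cube([240, 80, 180]);


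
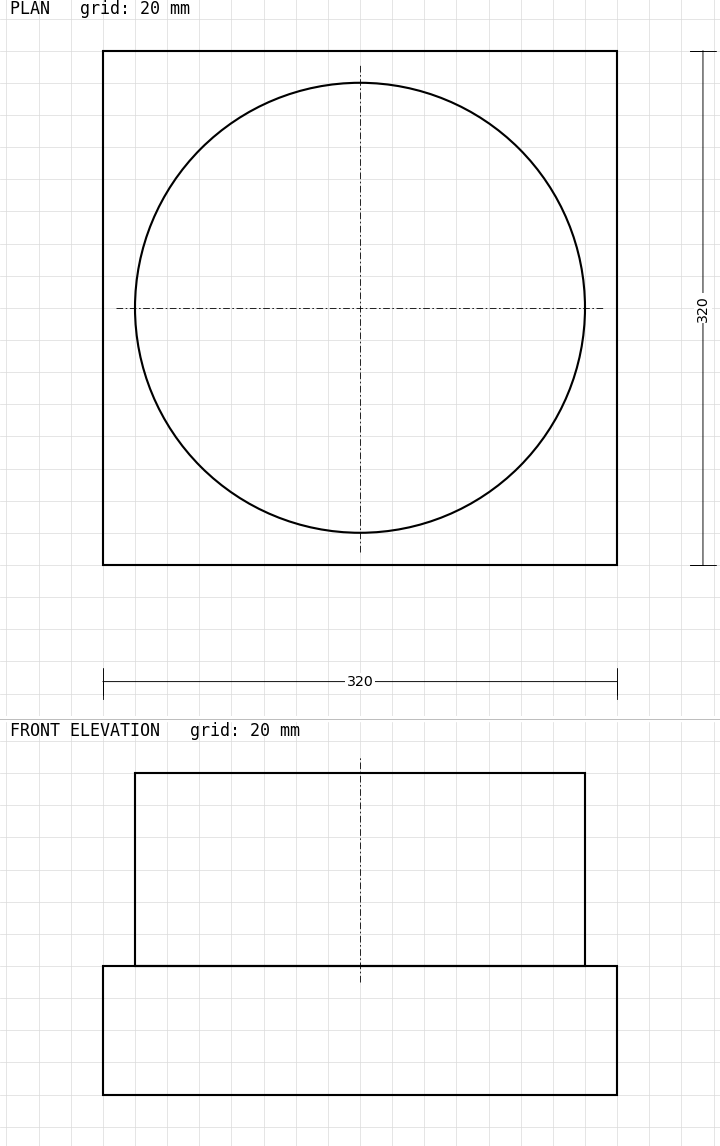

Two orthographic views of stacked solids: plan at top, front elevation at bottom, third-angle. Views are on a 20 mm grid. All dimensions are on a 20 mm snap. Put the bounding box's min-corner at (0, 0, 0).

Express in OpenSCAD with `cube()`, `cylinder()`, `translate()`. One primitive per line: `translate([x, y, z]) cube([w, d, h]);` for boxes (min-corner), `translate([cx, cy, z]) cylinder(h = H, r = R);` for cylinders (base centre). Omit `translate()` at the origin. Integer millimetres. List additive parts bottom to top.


cube([320, 320, 80]);
translate([160, 160, 80]) cylinder(h = 120, r = 140);
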